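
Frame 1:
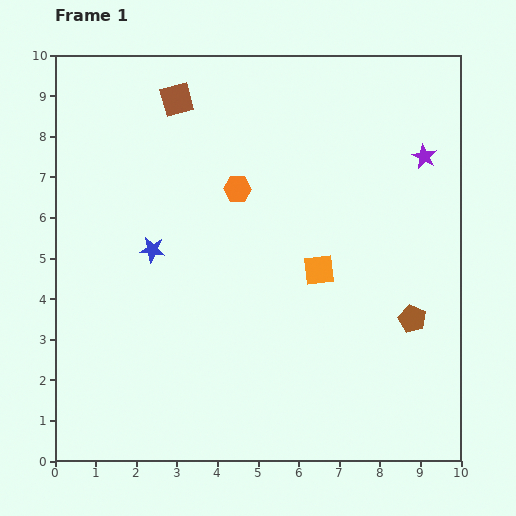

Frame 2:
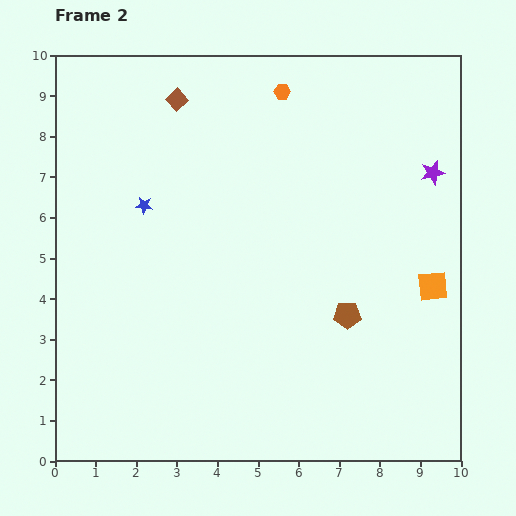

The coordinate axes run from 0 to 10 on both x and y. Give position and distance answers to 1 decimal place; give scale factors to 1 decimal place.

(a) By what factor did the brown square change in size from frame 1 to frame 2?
0.6×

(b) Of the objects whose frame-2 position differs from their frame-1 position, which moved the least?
the purple star

(moved 0.4)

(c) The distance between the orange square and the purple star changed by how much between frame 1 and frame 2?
-1.0

Distance in frame 1: 3.8. Distance in frame 2: 2.8.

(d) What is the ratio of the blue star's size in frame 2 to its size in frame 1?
0.7×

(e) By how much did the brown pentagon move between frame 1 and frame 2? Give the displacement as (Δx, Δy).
(-1.6, 0.1)

The brown pentagon was at (8.8, 3.5) in frame 1 and (7.2, 3.6) in frame 2.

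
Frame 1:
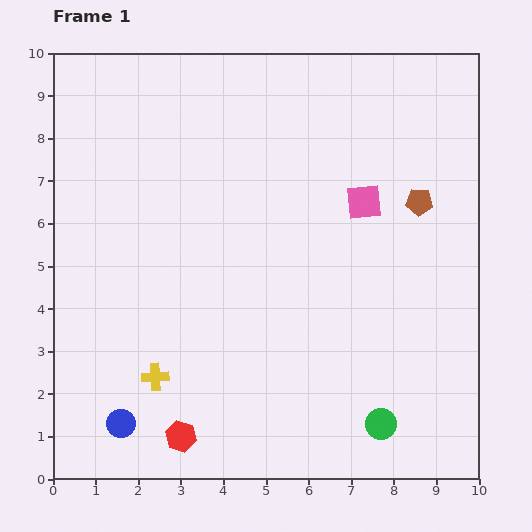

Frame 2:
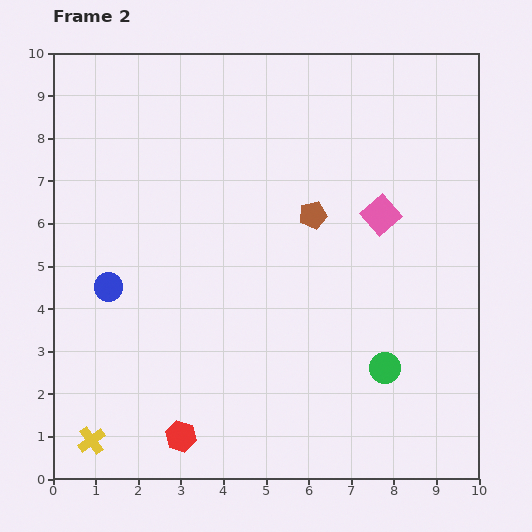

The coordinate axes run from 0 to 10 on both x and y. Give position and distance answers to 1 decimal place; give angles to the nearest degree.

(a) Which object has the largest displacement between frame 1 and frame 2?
the blue circle

(moved 3.2; next 2.5)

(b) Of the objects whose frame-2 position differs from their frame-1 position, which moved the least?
the pink square

(moved 0.5)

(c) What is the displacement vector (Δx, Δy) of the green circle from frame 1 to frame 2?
(0.1, 1.3)

The green circle was at (7.7, 1.3) in frame 1 and (7.8, 2.6) in frame 2.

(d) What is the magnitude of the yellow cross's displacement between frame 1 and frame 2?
2.1

The yellow cross moved from (2.4, 2.4) to (0.9, 0.9), a distance of √(1.5² + 1.5²) ≈ 2.1.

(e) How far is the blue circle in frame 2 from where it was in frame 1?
3.2

The blue circle moved from (1.6, 1.3) to (1.3, 4.5), a distance of √(0.3² + 3.2²) ≈ 3.2.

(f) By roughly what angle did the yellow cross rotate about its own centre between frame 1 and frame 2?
33° counter-clockwise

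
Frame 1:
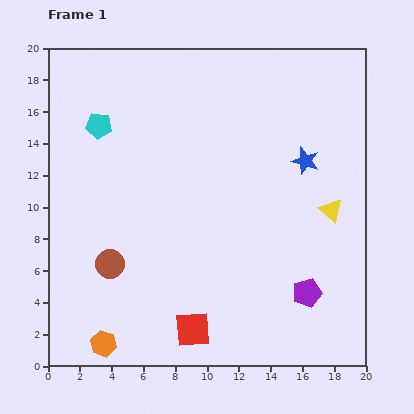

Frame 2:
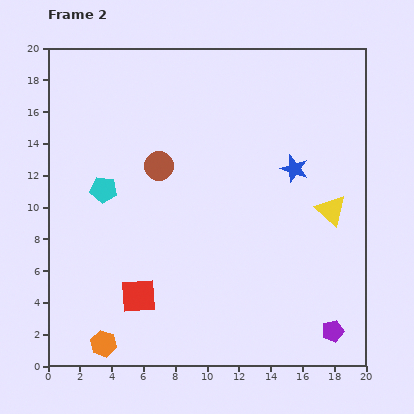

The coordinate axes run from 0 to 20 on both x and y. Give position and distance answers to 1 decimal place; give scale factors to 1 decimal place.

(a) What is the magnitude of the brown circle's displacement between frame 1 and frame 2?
6.9

The brown circle moved from (3.9, 6.4) to (7.0, 12.6), a distance of √(3.1² + 6.2²) ≈ 6.9.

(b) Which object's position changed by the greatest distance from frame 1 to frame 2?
the brown circle

(moved 6.9; next 4.0)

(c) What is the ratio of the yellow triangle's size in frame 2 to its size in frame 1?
1.3×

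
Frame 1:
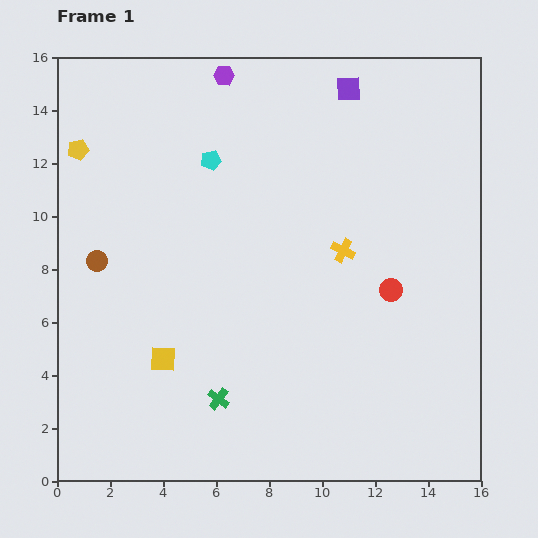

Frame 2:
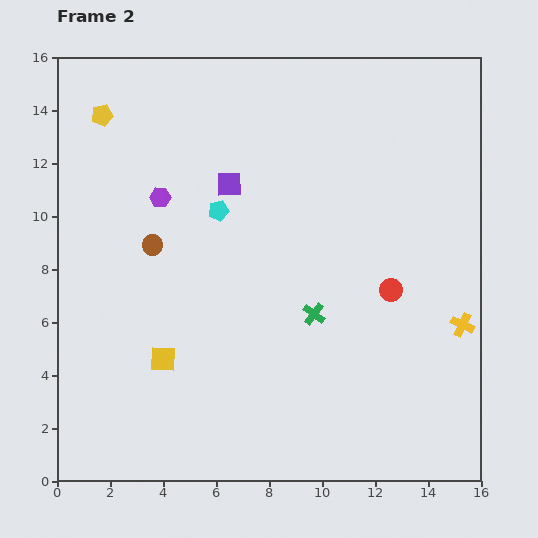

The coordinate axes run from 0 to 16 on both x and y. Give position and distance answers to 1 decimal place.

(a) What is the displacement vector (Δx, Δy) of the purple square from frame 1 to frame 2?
(-4.5, -3.6)

The purple square was at (11.0, 14.8) in frame 1 and (6.5, 11.2) in frame 2.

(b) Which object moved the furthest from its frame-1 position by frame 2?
the purple square

(moved 5.8; next 5.3)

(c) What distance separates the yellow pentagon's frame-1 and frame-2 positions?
1.6

The yellow pentagon moved from (0.8, 12.5) to (1.7, 13.8), a distance of √(0.9² + 1.3²) ≈ 1.6.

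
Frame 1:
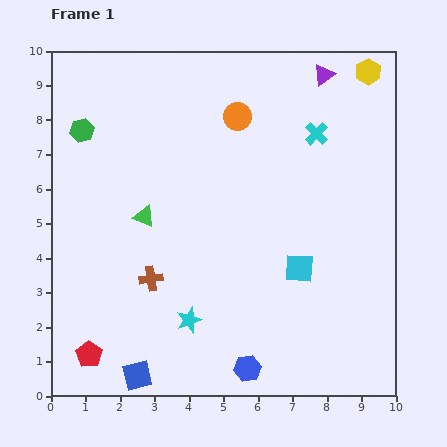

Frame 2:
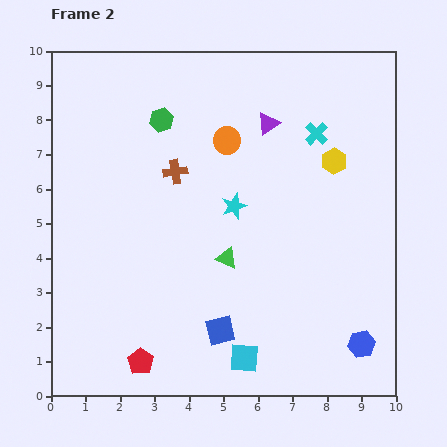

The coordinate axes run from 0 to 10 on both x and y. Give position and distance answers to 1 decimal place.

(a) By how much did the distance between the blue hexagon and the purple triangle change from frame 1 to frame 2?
-1.9

Distance in frame 1: 8.8. Distance in frame 2: 6.9.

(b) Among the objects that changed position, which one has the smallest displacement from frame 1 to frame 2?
the orange circle

(moved 0.8)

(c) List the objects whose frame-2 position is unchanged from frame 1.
the cyan cross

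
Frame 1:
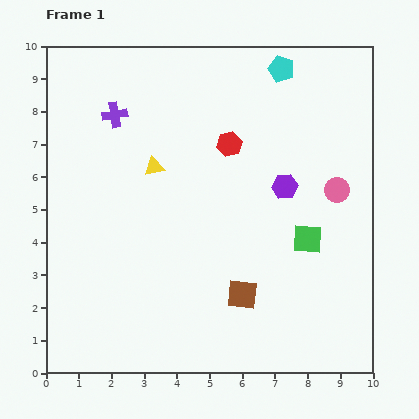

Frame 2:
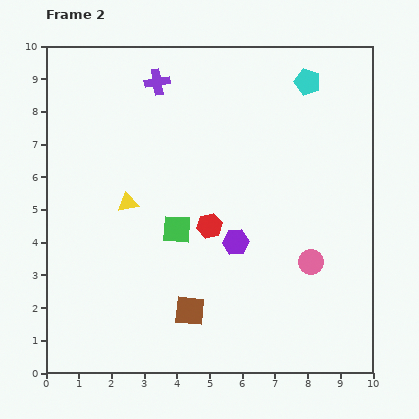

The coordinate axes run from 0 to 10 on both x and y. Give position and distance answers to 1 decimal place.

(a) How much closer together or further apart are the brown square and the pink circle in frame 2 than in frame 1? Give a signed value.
-0.3

Distance in frame 1: 4.3. Distance in frame 2: 4.0.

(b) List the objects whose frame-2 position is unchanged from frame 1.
none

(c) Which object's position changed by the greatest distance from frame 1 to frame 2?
the green square

(moved 4.0; next 2.6)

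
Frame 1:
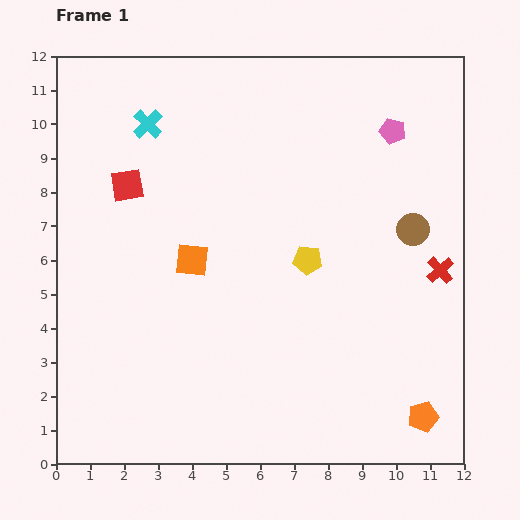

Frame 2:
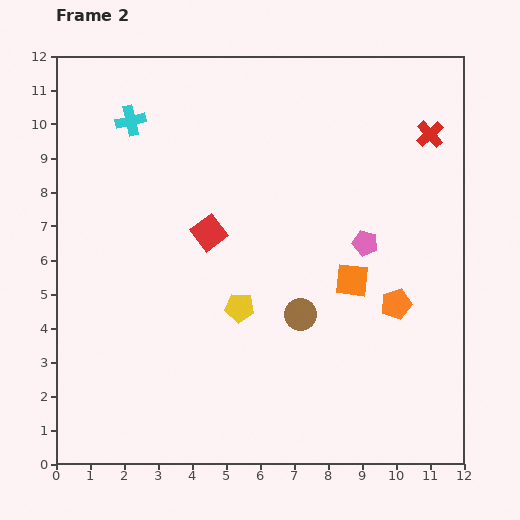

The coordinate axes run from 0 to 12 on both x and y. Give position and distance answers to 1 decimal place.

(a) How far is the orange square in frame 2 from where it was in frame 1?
4.7

The orange square moved from (4.0, 6.0) to (8.7, 5.4), a distance of √(4.7² + 0.6²) ≈ 4.7.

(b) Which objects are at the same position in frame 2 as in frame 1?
none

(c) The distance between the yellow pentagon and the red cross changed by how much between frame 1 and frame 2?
+3.7

Distance in frame 1: 3.9. Distance in frame 2: 7.6.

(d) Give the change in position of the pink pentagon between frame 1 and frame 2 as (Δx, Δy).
(-0.8, -3.3)

The pink pentagon was at (9.9, 9.8) in frame 1 and (9.1, 6.5) in frame 2.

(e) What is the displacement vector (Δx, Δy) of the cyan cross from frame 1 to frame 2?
(-0.5, 0.1)

The cyan cross was at (2.7, 10.0) in frame 1 and (2.2, 10.1) in frame 2.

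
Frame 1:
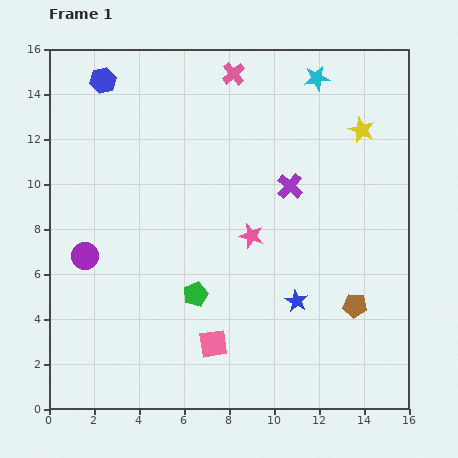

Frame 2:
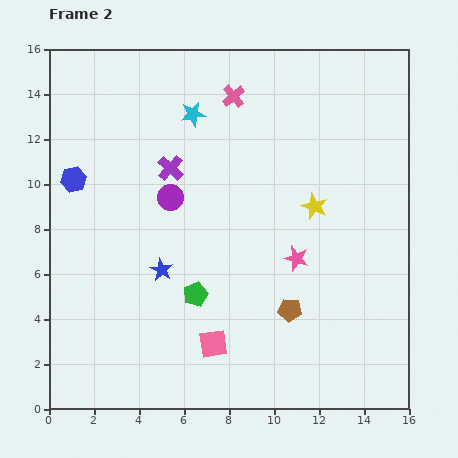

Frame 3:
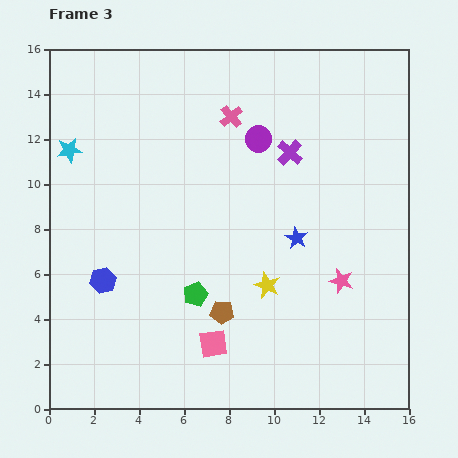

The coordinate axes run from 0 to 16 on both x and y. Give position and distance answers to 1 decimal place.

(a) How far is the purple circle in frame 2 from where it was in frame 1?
4.6

The purple circle moved from (1.6, 6.8) to (5.4, 9.4), a distance of √(3.8² + 2.6²) ≈ 4.6.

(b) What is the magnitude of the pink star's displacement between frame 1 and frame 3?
4.5

The pink star moved from (9.0, 7.7) to (13.0, 5.7), a distance of √(4.0² + 2.0²) ≈ 4.5.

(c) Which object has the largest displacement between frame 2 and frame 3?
the blue star

(moved 6.2; next 5.7)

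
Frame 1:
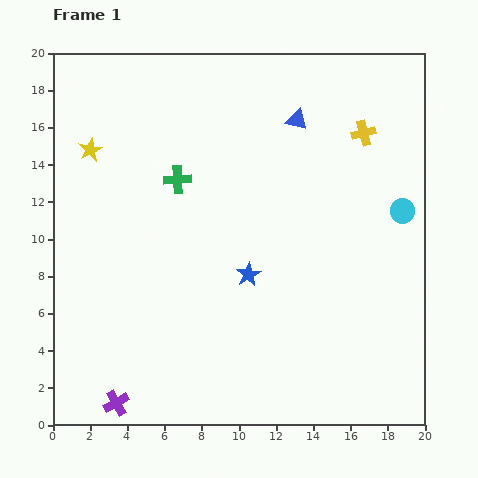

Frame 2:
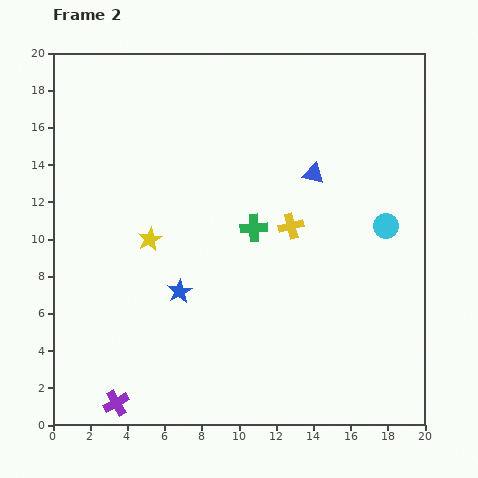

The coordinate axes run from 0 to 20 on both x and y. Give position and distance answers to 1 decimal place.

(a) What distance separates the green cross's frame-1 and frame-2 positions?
4.9

The green cross moved from (6.7, 13.2) to (10.8, 10.6), a distance of √(4.1² + 2.6²) ≈ 4.9.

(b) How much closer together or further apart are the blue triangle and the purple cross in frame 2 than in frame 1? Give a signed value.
-1.8

Distance in frame 1: 18.0. Distance in frame 2: 16.2.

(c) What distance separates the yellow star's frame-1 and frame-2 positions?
5.8

The yellow star moved from (2.0, 14.8) to (5.2, 10.0), a distance of √(3.2² + 4.8²) ≈ 5.8.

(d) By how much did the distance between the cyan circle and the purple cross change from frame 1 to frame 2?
-1.2

Distance in frame 1: 18.5. Distance in frame 2: 17.3.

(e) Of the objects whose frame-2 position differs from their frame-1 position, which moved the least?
the cyan circle

(moved 1.2)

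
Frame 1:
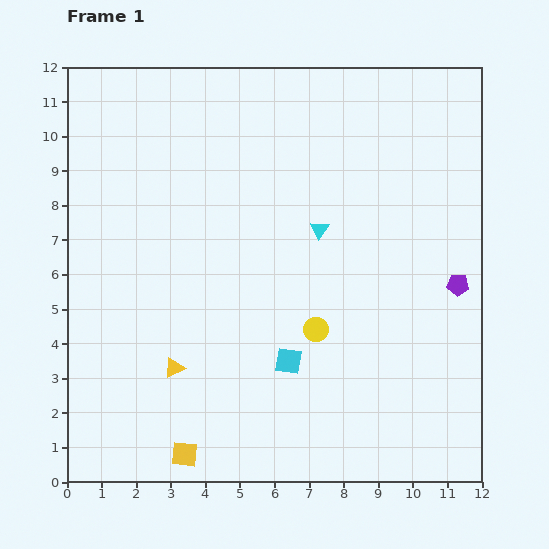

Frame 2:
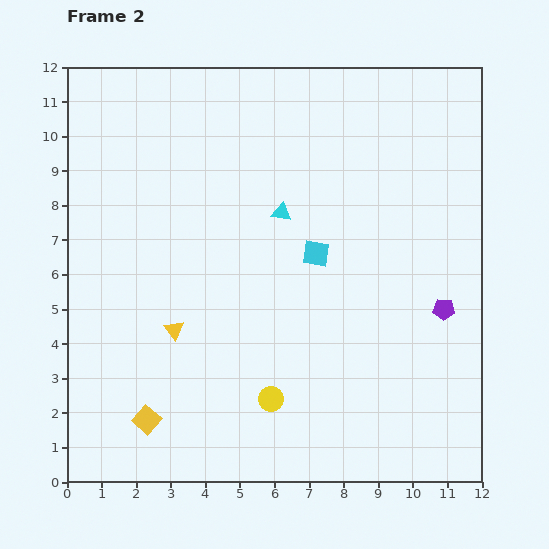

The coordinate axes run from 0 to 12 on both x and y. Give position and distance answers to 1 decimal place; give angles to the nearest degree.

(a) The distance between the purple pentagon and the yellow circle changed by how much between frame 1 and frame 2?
+1.3

Distance in frame 1: 4.3. Distance in frame 2: 5.6.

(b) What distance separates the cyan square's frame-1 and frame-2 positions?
3.2

The cyan square moved from (6.4, 3.5) to (7.2, 6.6), a distance of √(0.8² + 3.1²) ≈ 3.2.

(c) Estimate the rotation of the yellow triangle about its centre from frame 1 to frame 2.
39° counter-clockwise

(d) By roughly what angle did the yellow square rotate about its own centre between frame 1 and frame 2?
35° clockwise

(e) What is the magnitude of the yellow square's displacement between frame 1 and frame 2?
1.5

The yellow square moved from (3.4, 0.8) to (2.3, 1.8), a distance of √(1.1² + 1.0²) ≈ 1.5.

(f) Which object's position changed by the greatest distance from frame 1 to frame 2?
the cyan square

(moved 3.2; next 2.4)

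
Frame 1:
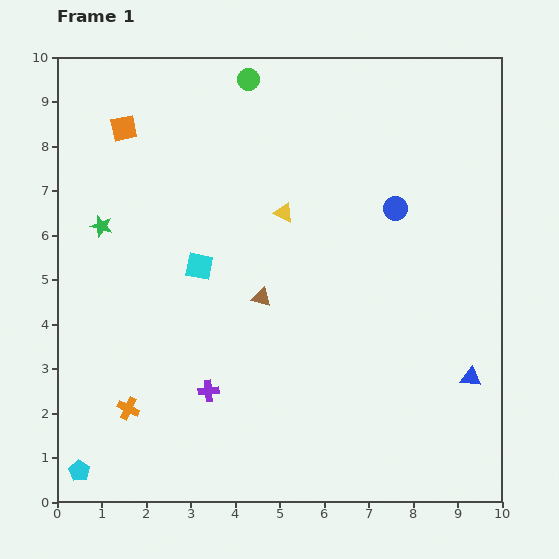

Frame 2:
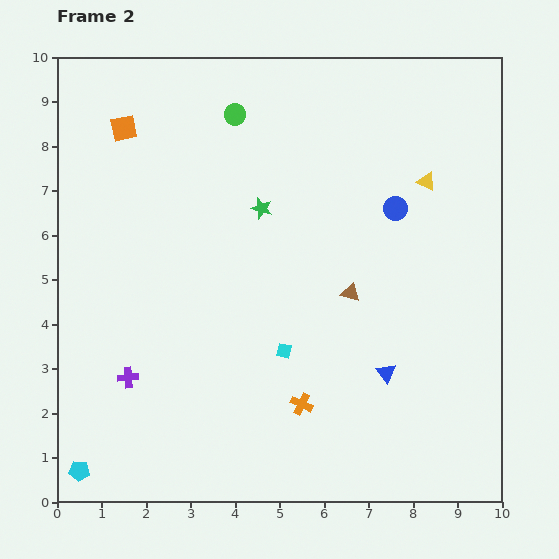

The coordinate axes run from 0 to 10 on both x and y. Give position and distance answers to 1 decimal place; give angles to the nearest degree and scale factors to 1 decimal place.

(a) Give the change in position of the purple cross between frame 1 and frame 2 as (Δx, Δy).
(-1.8, 0.3)

The purple cross was at (3.4, 2.5) in frame 1 and (1.6, 2.8) in frame 2.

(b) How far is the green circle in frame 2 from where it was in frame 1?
0.9

The green circle moved from (4.3, 9.5) to (4.0, 8.7), a distance of √(0.3² + 0.8²) ≈ 0.9.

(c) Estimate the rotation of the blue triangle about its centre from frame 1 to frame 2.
47° clockwise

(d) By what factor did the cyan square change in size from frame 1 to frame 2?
0.6×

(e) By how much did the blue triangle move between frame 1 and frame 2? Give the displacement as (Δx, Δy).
(-1.9, 0.1)

The blue triangle was at (9.3, 2.8) in frame 1 and (7.4, 2.9) in frame 2.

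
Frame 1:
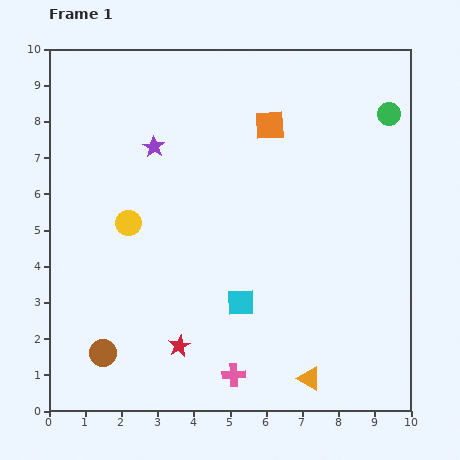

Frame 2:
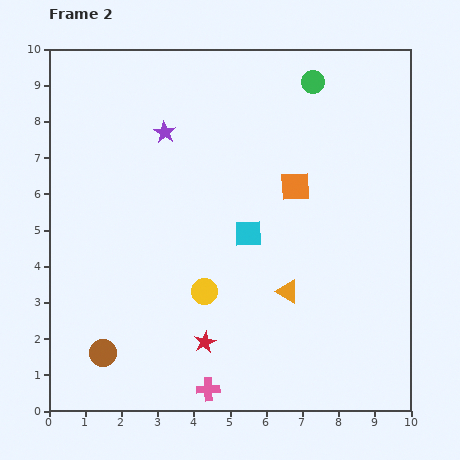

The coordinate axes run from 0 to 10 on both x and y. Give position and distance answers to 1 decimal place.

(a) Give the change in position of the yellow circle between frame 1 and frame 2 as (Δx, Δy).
(2.1, -1.9)

The yellow circle was at (2.2, 5.2) in frame 1 and (4.3, 3.3) in frame 2.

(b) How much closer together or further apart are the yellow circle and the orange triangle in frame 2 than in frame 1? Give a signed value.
-4.3

Distance in frame 1: 6.6. Distance in frame 2: 2.3.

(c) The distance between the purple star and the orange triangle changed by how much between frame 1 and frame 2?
-2.1

Distance in frame 1: 7.7. Distance in frame 2: 5.6.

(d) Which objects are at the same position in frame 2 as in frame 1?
the brown circle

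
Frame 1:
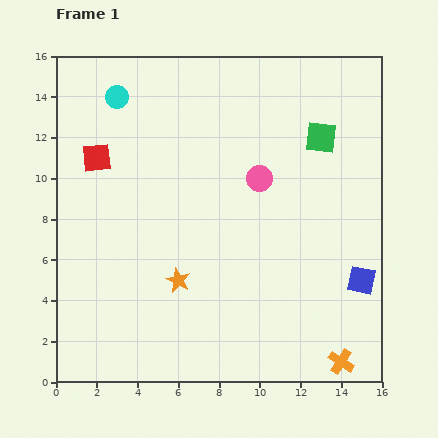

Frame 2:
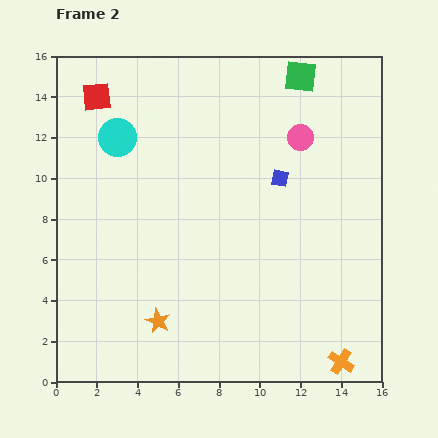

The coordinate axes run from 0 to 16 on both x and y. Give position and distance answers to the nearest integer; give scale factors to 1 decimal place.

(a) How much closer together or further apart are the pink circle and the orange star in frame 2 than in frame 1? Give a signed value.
+5

Distance in frame 1: 6. Distance in frame 2: 11.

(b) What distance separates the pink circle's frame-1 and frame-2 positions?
3

The pink circle moved from (10, 10) to (12, 12), a distance of √(2² + 2²) ≈ 3.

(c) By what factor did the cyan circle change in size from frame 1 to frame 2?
1.6×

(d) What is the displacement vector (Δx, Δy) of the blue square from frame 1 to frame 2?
(-4, 5)

The blue square was at (15, 5) in frame 1 and (11, 10) in frame 2.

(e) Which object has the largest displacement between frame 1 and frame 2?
the blue square

(moved 6; next 3)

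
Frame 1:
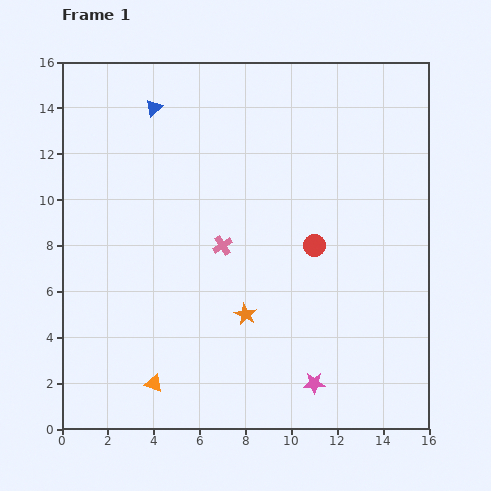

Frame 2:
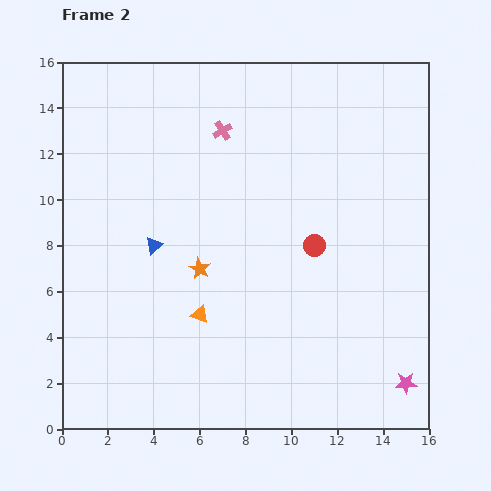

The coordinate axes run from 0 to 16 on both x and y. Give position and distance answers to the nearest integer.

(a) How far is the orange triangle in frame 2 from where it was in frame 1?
4

The orange triangle moved from (4, 2) to (6, 5), a distance of √(2² + 3²) ≈ 4.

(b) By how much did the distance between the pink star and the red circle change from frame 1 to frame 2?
+1

Distance in frame 1: 6. Distance in frame 2: 7.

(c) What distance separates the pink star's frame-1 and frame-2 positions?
4

The pink star moved from (11, 2) to (15, 2), a distance of √(4² + 0²) ≈ 4.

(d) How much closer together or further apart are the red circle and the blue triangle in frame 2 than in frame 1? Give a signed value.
-2

Distance in frame 1: 9. Distance in frame 2: 7.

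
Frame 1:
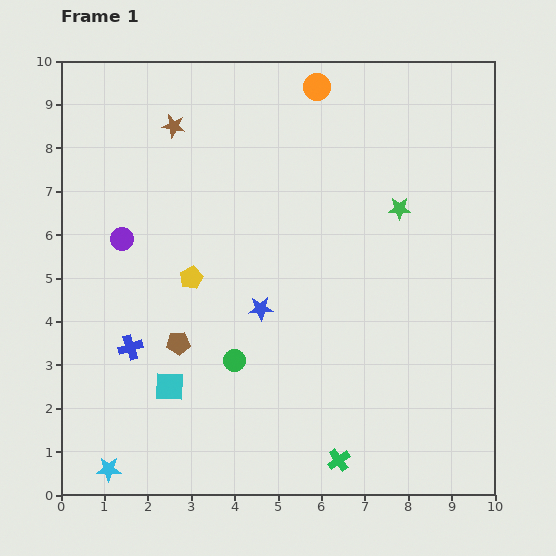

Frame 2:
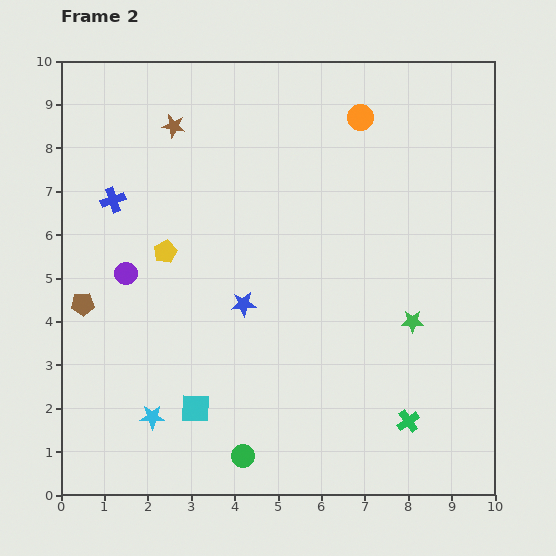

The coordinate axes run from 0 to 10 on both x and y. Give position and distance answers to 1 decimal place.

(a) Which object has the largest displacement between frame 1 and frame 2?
the blue cross

(moved 3.4; next 2.6)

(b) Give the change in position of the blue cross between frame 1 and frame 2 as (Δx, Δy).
(-0.4, 3.4)

The blue cross was at (1.6, 3.4) in frame 1 and (1.2, 6.8) in frame 2.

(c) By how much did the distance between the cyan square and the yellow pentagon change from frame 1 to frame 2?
+1.2

Distance in frame 1: 2.5. Distance in frame 2: 3.7.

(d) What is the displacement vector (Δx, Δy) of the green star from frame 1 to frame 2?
(0.3, -2.6)

The green star was at (7.8, 6.6) in frame 1 and (8.1, 4.0) in frame 2.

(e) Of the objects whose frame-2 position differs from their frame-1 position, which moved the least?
the blue star

(moved 0.4)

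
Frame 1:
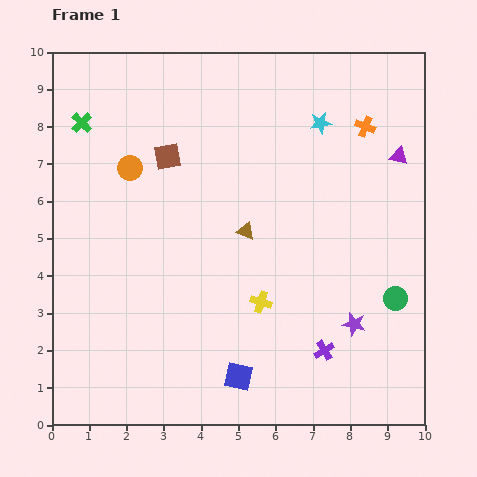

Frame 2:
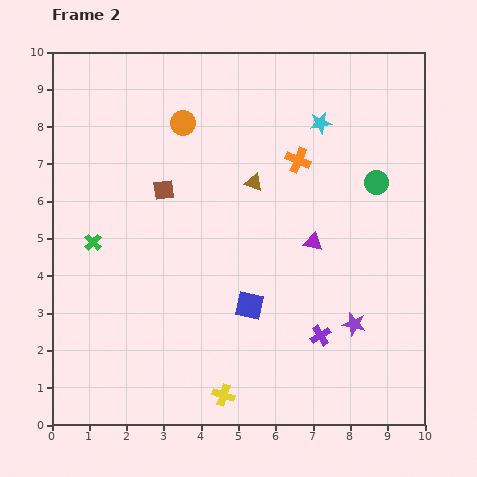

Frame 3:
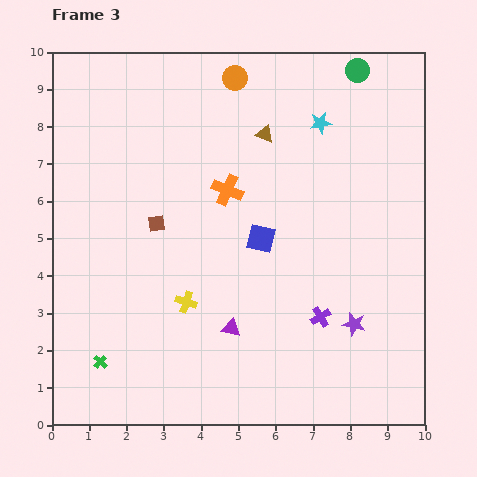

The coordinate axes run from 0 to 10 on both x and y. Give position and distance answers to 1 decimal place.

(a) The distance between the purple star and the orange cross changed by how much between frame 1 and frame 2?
-0.7

Distance in frame 1: 5.3. Distance in frame 2: 4.6.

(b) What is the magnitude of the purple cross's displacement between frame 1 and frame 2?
0.4

The purple cross moved from (7.3, 2.0) to (7.2, 2.4), a distance of √(0.1² + 0.4²) ≈ 0.4.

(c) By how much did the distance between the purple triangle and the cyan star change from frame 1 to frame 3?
+3.7

Distance in frame 1: 2.3. Distance in frame 3: 6.0.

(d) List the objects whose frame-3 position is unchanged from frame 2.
the cyan star, the purple star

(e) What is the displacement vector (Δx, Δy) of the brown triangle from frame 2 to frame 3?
(0.3, 1.3)

The brown triangle was at (5.4, 6.5) in frame 2 and (5.7, 7.8) in frame 3.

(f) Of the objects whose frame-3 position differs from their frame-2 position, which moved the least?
the purple cross

(moved 0.5)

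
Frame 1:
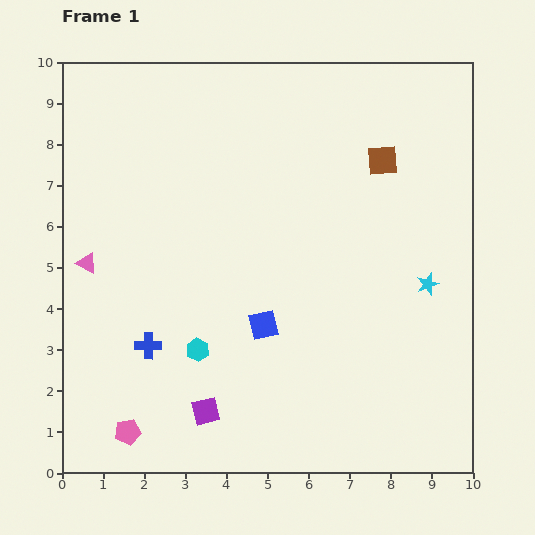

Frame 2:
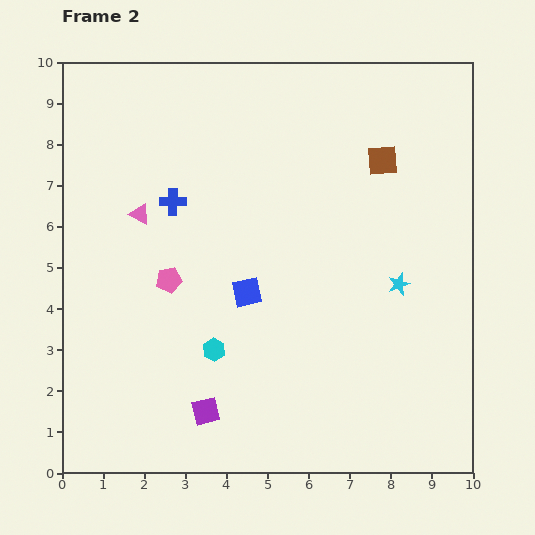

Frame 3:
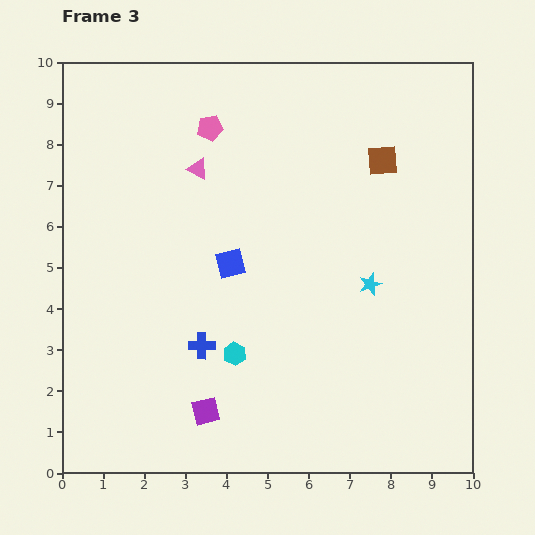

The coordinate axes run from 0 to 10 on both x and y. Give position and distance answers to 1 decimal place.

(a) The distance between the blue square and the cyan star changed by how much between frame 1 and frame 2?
-0.4

Distance in frame 1: 4.1. Distance in frame 2: 3.7.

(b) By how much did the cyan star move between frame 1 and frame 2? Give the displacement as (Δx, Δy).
(-0.7, 0.0)

The cyan star was at (8.9, 4.6) in frame 1 and (8.2, 4.6) in frame 2.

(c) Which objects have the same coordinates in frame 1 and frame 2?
the purple square, the brown square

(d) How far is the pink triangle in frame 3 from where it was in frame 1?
3.5

The pink triangle moved from (0.6, 5.1) to (3.3, 7.4), a distance of √(2.7² + 2.3²) ≈ 3.5.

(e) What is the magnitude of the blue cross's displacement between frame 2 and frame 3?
3.6

The blue cross moved from (2.7, 6.6) to (3.4, 3.1), a distance of √(0.7² + 3.5²) ≈ 3.6.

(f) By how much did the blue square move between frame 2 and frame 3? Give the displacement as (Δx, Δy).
(-0.4, 0.7)

The blue square was at (4.5, 4.4) in frame 2 and (4.1, 5.1) in frame 3.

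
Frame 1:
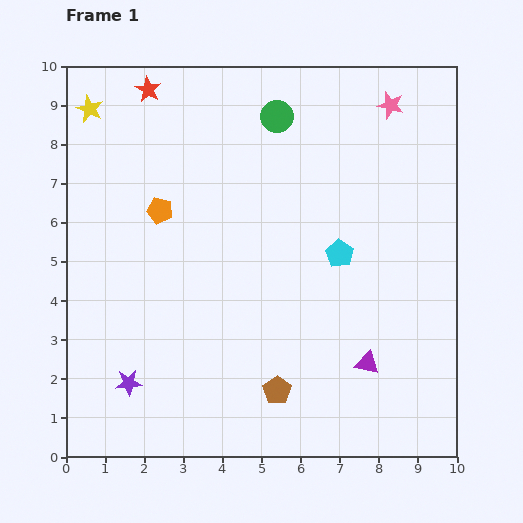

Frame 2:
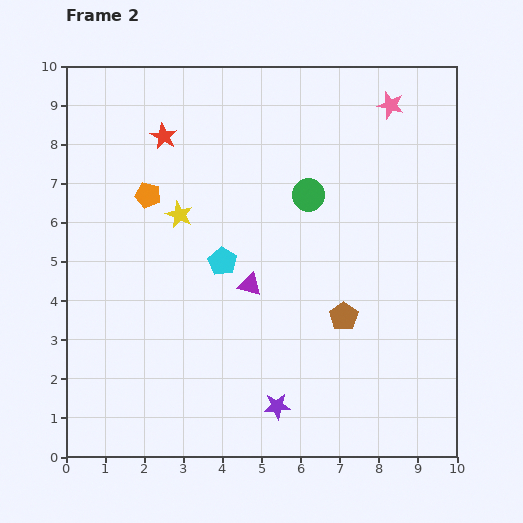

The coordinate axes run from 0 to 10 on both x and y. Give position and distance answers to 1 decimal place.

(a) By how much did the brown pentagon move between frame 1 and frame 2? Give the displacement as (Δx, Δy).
(1.7, 1.9)

The brown pentagon was at (5.4, 1.7) in frame 1 and (7.1, 3.6) in frame 2.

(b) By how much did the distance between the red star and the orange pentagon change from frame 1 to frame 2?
-1.5

Distance in frame 1: 3.1. Distance in frame 2: 1.6.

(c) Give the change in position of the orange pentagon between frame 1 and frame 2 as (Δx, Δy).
(-0.3, 0.4)

The orange pentagon was at (2.4, 6.3) in frame 1 and (2.1, 6.7) in frame 2.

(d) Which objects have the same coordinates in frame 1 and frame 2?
the pink star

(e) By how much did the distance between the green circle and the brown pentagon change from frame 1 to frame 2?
-3.8

Distance in frame 1: 7.0. Distance in frame 2: 3.2.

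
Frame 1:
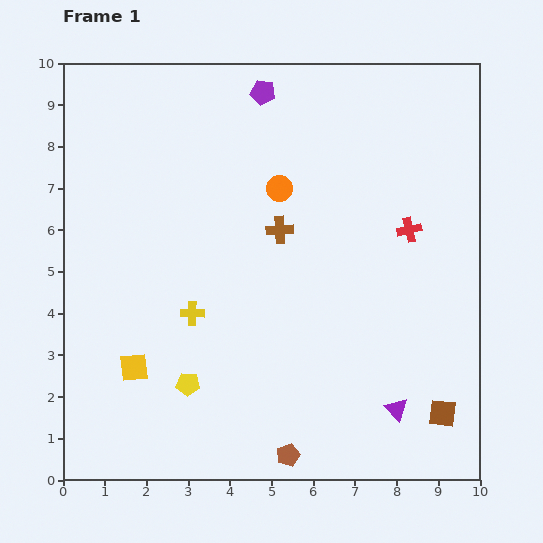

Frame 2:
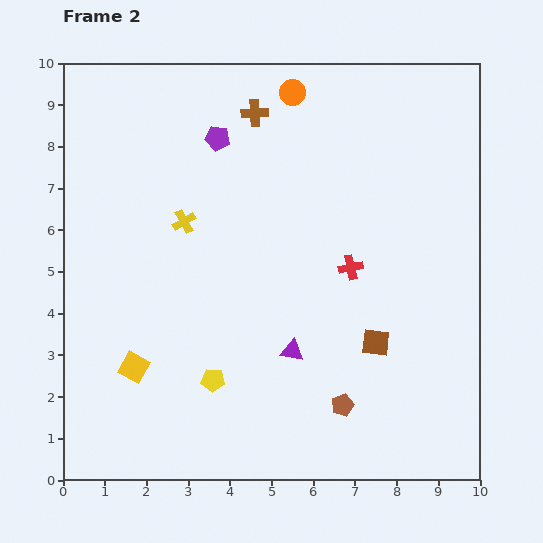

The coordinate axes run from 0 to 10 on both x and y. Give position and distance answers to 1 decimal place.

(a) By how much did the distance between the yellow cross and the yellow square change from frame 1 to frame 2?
+1.8

Distance in frame 1: 1.9. Distance in frame 2: 3.7.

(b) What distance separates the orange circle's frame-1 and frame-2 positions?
2.3

The orange circle moved from (5.2, 7.0) to (5.5, 9.3), a distance of √(0.3² + 2.3²) ≈ 2.3.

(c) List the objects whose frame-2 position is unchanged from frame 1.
the yellow square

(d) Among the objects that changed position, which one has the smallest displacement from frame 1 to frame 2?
the yellow pentagon

(moved 0.6)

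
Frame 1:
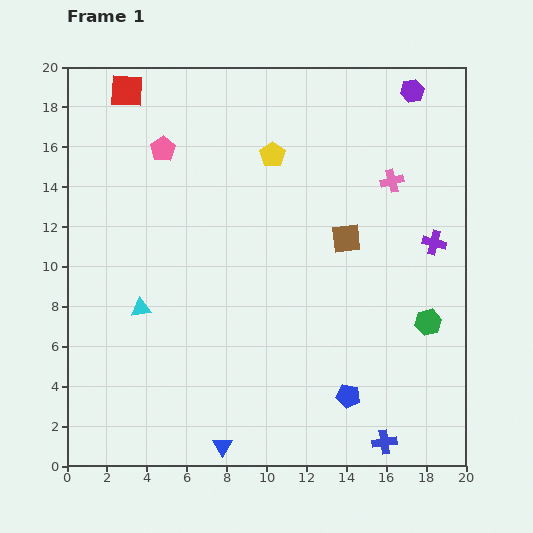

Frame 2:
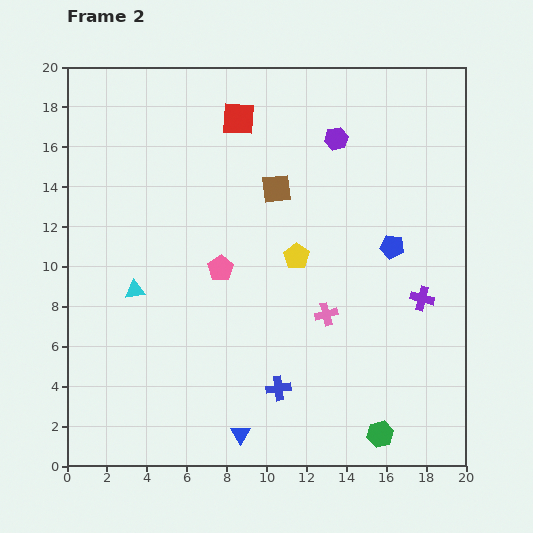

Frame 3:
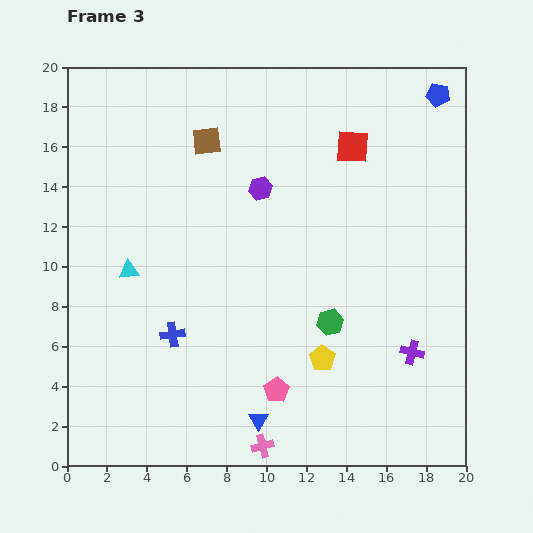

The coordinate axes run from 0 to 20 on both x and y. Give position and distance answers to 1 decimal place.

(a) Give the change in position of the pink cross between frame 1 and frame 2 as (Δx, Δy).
(-3.3, -6.7)

The pink cross was at (16.3, 14.3) in frame 1 and (13.0, 7.6) in frame 2.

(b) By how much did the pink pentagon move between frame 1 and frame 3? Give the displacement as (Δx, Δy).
(5.7, -12.1)

The pink pentagon was at (4.8, 15.9) in frame 1 and (10.5, 3.8) in frame 3.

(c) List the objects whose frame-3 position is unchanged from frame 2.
none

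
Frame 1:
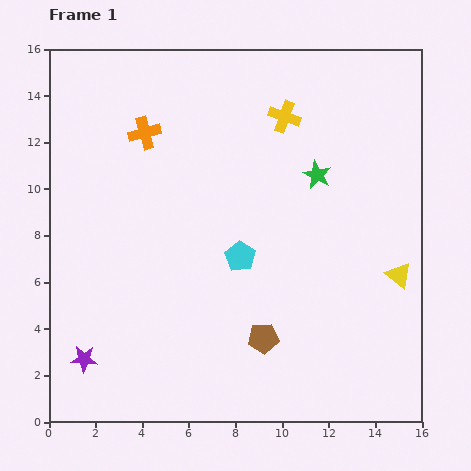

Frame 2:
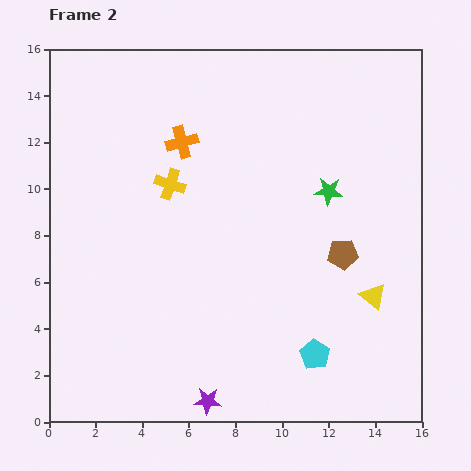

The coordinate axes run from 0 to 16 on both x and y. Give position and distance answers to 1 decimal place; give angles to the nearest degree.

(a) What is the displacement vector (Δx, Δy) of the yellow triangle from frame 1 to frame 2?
(-1.1, -0.9)

The yellow triangle was at (15.0, 6.3) in frame 1 and (13.9, 5.4) in frame 2.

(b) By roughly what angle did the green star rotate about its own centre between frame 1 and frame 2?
22° counter-clockwise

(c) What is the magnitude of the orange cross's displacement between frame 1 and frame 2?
1.6

The orange cross moved from (4.1, 12.4) to (5.7, 12.0), a distance of √(1.6² + 0.4²) ≈ 1.6.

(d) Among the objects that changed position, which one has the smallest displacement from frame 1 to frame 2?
the green star

(moved 0.9)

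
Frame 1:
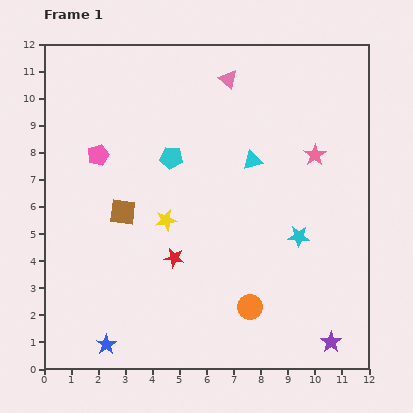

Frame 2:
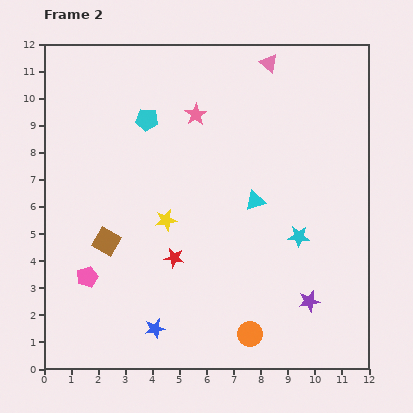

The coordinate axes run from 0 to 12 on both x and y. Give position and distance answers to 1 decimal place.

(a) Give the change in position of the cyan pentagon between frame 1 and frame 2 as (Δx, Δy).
(-0.9, 1.4)

The cyan pentagon was at (4.7, 7.8) in frame 1 and (3.8, 9.2) in frame 2.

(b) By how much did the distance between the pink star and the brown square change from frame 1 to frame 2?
-1.7

Distance in frame 1: 7.4. Distance in frame 2: 5.7.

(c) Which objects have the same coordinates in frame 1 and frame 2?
the red star, the yellow star, the cyan star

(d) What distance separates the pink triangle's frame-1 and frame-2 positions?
1.6

The pink triangle moved from (6.8, 10.7) to (8.3, 11.3), a distance of √(1.5² + 0.6²) ≈ 1.6.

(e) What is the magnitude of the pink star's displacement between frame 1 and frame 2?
4.6

The pink star moved from (10.0, 7.9) to (5.6, 9.4), a distance of √(4.4² + 1.5²) ≈ 4.6.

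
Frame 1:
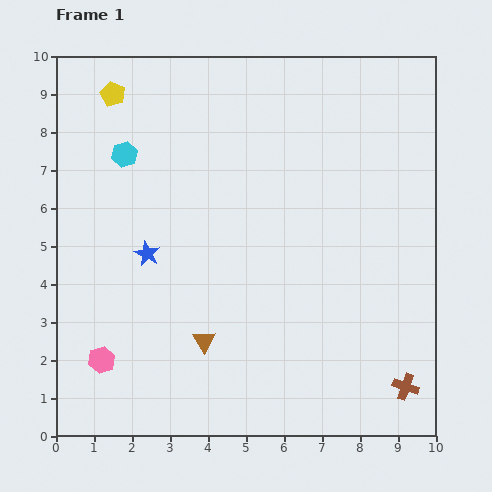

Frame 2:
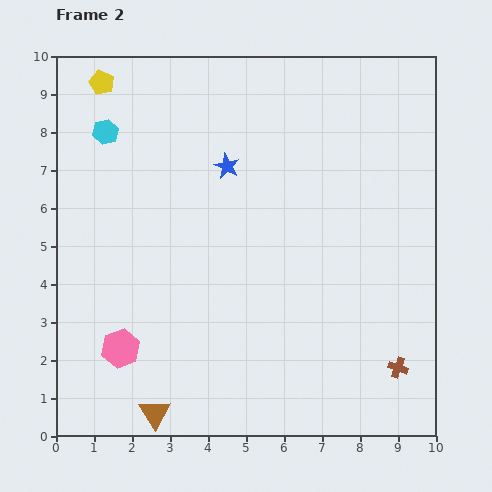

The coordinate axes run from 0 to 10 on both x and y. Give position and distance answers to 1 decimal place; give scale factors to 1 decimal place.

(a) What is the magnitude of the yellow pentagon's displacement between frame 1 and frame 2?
0.4

The yellow pentagon moved from (1.5, 9.0) to (1.2, 9.3), a distance of √(0.3² + 0.3²) ≈ 0.4.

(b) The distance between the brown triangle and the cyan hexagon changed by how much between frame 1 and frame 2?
+2.2

Distance in frame 1: 5.3. Distance in frame 2: 7.5.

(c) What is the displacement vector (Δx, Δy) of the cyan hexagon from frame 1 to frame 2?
(-0.5, 0.6)

The cyan hexagon was at (1.8, 7.4) in frame 1 and (1.3, 8.0) in frame 2.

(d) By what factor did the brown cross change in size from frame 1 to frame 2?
0.8×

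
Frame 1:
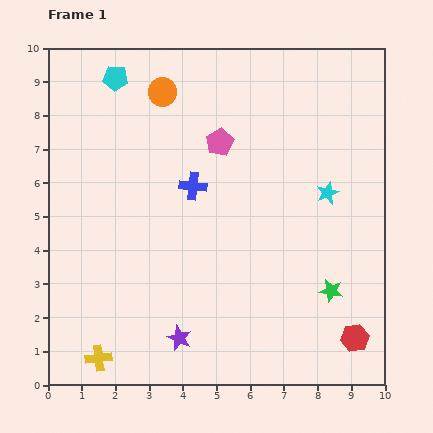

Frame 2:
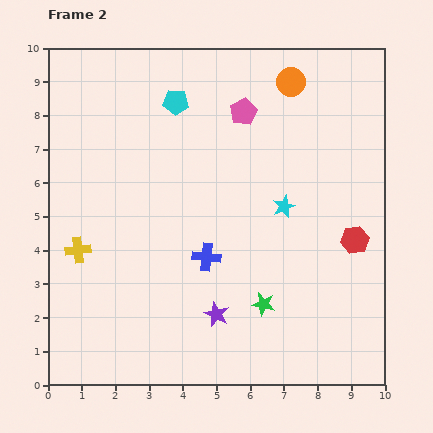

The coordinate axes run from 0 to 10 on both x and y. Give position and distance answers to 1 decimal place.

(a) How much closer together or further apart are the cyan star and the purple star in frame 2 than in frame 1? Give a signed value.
-2.4

Distance in frame 1: 6.2. Distance in frame 2: 3.8.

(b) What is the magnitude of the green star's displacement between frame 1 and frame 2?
2.0

The green star moved from (8.4, 2.8) to (6.4, 2.4), a distance of √(2.0² + 0.4²) ≈ 2.0.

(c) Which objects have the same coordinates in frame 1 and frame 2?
none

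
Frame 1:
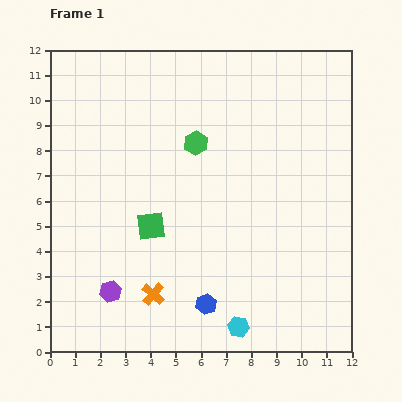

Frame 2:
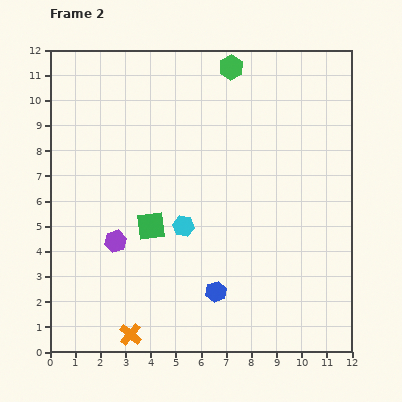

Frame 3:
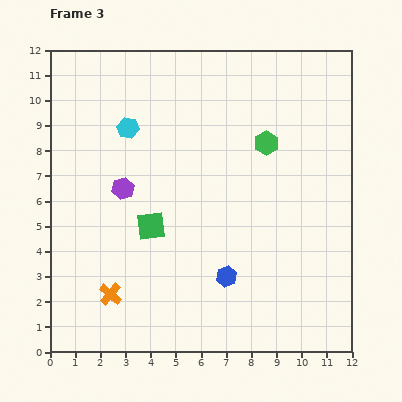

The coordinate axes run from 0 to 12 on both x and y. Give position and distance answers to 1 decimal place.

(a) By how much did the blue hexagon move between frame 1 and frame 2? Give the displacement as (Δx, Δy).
(0.4, 0.5)

The blue hexagon was at (6.2, 1.9) in frame 1 and (6.6, 2.4) in frame 2.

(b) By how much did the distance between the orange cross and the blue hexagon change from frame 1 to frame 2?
+1.7

Distance in frame 1: 2.1. Distance in frame 2: 3.8.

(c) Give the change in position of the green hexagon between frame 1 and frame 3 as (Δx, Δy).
(2.8, 0.0)

The green hexagon was at (5.8, 8.3) in frame 1 and (8.6, 8.3) in frame 3.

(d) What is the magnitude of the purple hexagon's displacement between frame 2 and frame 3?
2.1

The purple hexagon moved from (2.6, 4.4) to (2.9, 6.5), a distance of √(0.3² + 2.1²) ≈ 2.1.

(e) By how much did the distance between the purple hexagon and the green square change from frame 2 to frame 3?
+0.4

Distance in frame 2: 1.5. Distance in frame 3: 1.9.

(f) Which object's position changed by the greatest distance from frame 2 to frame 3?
the cyan hexagon

(moved 4.5; next 3.3)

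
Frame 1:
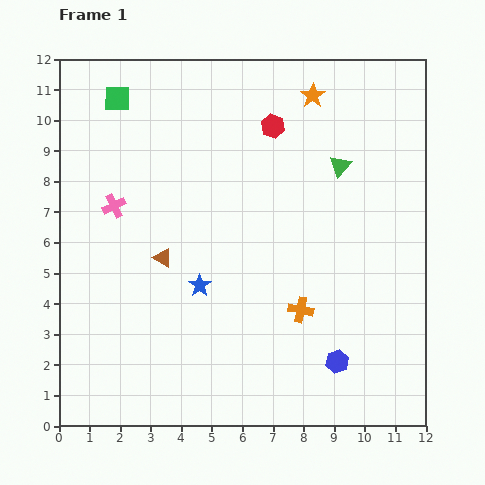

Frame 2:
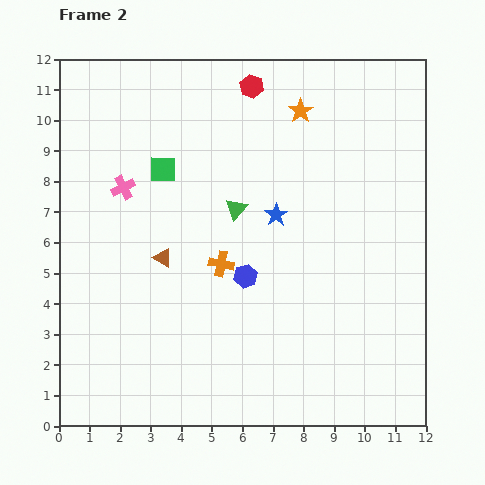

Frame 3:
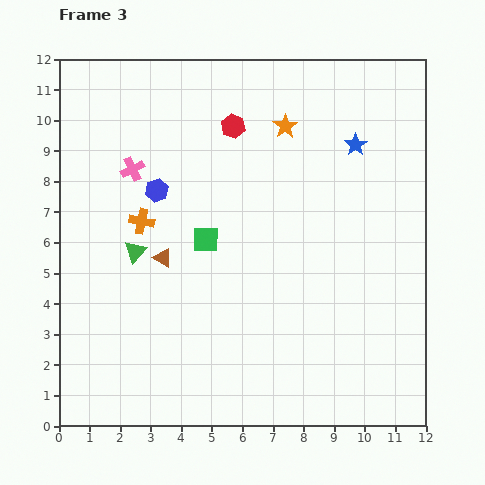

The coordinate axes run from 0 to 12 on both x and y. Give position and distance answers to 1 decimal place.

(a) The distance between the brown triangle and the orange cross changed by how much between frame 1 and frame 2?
-2.9

Distance in frame 1: 4.8. Distance in frame 2: 1.9.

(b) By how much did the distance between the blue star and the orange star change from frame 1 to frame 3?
-4.8

Distance in frame 1: 7.2. Distance in frame 3: 2.4.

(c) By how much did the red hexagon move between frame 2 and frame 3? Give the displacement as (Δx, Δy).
(-0.6, -1.3)

The red hexagon was at (6.3, 11.1) in frame 2 and (5.7, 9.8) in frame 3.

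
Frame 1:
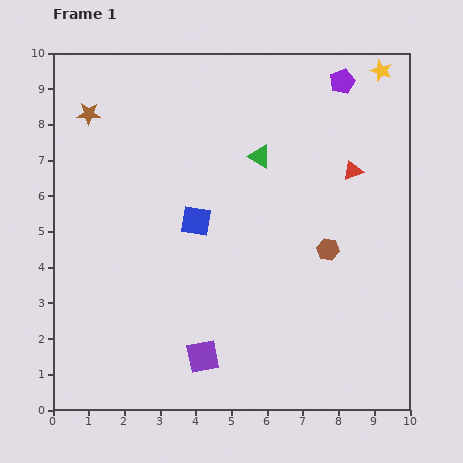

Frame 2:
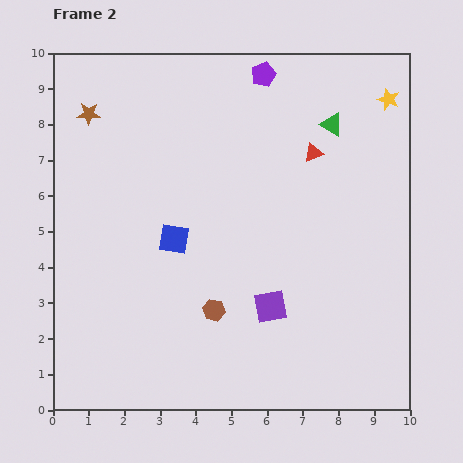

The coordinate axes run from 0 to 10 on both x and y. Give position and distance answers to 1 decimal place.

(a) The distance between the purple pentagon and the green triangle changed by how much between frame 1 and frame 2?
-0.7

Distance in frame 1: 3.1. Distance in frame 2: 2.4.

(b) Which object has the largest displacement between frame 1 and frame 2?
the brown hexagon

(moved 3.6; next 2.4)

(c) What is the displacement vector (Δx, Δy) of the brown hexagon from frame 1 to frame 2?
(-3.2, -1.7)

The brown hexagon was at (7.7, 4.5) in frame 1 and (4.5, 2.8) in frame 2.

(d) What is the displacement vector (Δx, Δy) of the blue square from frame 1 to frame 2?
(-0.6, -0.5)

The blue square was at (4.0, 5.3) in frame 1 and (3.4, 4.8) in frame 2.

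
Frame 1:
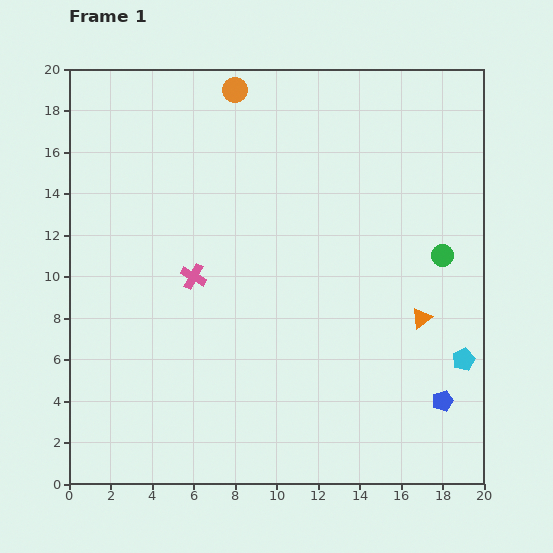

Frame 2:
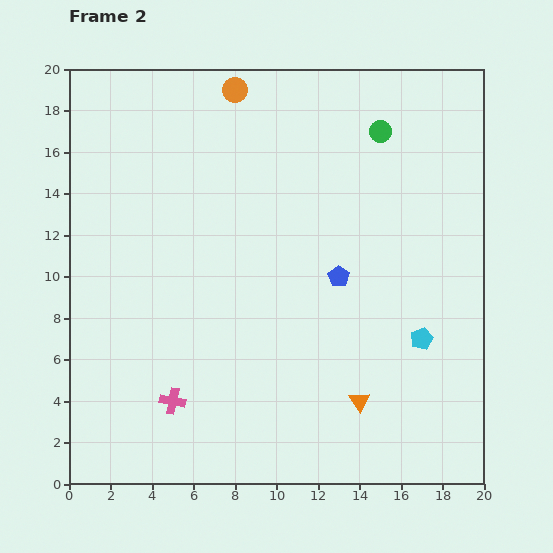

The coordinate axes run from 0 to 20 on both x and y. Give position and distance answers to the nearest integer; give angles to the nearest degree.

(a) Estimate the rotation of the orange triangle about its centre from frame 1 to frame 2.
28° counter-clockwise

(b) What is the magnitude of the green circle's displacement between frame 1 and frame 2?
7

The green circle moved from (18, 11) to (15, 17), a distance of √(3² + 6²) ≈ 7.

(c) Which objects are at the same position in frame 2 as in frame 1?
the orange circle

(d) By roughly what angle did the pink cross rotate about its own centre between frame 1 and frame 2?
17° counter-clockwise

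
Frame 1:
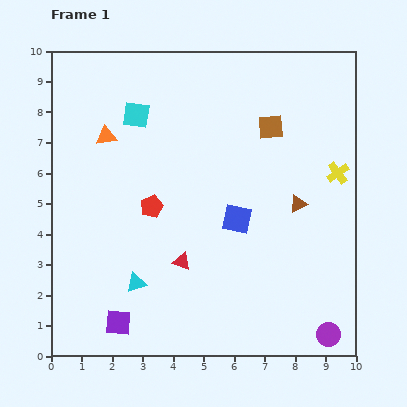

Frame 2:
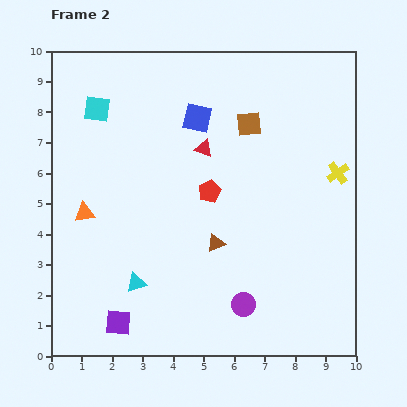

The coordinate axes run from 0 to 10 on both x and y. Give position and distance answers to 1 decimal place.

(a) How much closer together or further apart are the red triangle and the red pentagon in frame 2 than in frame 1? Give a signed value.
-0.7

Distance in frame 1: 2.1. Distance in frame 2: 1.4.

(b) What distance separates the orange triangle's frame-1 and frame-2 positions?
2.6

The orange triangle moved from (1.8, 7.2) to (1.1, 4.7), a distance of √(0.7² + 2.5²) ≈ 2.6.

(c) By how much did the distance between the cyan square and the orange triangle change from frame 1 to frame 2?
+2.2

Distance in frame 1: 1.2. Distance in frame 2: 3.4.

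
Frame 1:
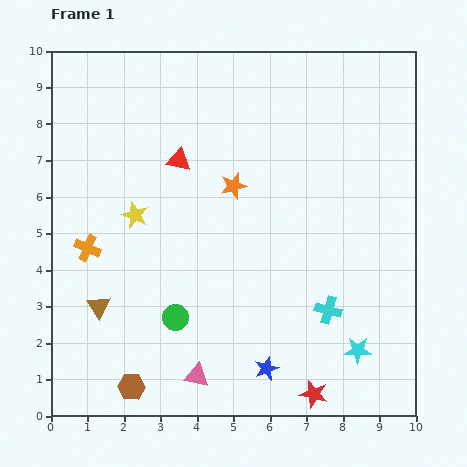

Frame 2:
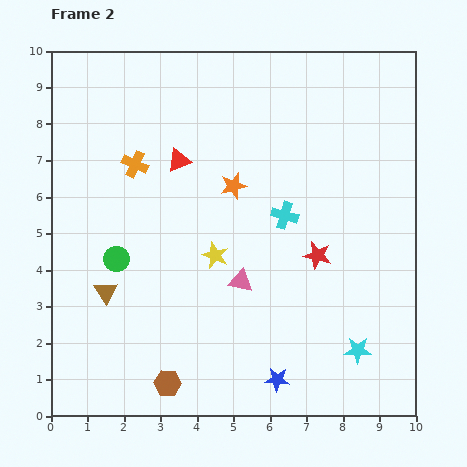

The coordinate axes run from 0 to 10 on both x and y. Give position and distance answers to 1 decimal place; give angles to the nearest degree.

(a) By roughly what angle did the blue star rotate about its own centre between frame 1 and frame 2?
27° clockwise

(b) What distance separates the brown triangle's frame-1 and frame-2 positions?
0.4

The brown triangle moved from (1.3, 3.0) to (1.5, 3.4), a distance of √(0.2² + 0.4²) ≈ 0.4.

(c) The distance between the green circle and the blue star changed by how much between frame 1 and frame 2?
+2.6

Distance in frame 1: 2.9. Distance in frame 2: 5.5.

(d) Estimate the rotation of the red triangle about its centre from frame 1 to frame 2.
35° counter-clockwise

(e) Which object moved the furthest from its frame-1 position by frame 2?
the red star

(moved 3.8; next 2.9)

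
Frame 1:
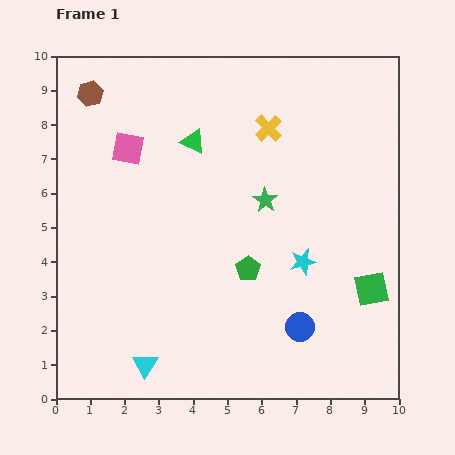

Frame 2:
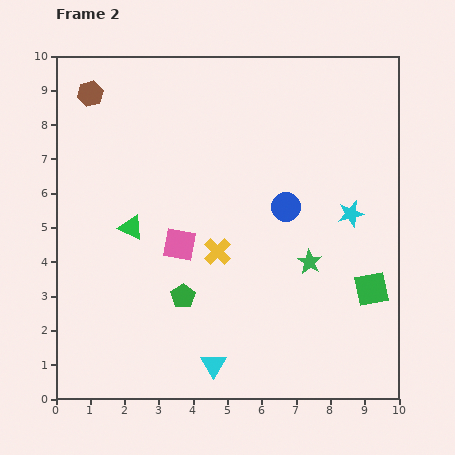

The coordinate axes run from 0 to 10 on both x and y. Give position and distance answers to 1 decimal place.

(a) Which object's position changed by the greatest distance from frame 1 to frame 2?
the yellow cross

(moved 3.9; next 3.5)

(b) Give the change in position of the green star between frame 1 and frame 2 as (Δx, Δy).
(1.3, -1.8)

The green star was at (6.1, 5.8) in frame 1 and (7.4, 4.0) in frame 2.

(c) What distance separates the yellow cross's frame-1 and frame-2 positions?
3.9

The yellow cross moved from (6.2, 7.9) to (4.7, 4.3), a distance of √(1.5² + 3.6²) ≈ 3.9.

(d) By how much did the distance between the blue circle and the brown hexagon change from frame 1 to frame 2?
-2.5

Distance in frame 1: 9.1. Distance in frame 2: 6.6.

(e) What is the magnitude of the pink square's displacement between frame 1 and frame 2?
3.2

The pink square moved from (2.1, 7.3) to (3.6, 4.5), a distance of √(1.5² + 2.8²) ≈ 3.2.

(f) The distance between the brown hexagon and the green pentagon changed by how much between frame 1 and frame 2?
-0.4

Distance in frame 1: 6.9. Distance in frame 2: 6.5.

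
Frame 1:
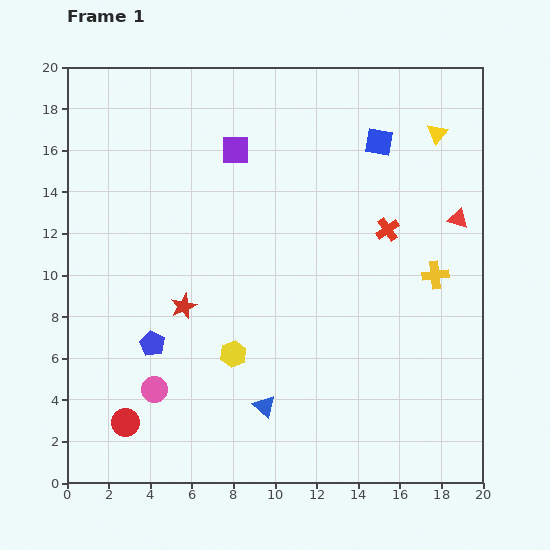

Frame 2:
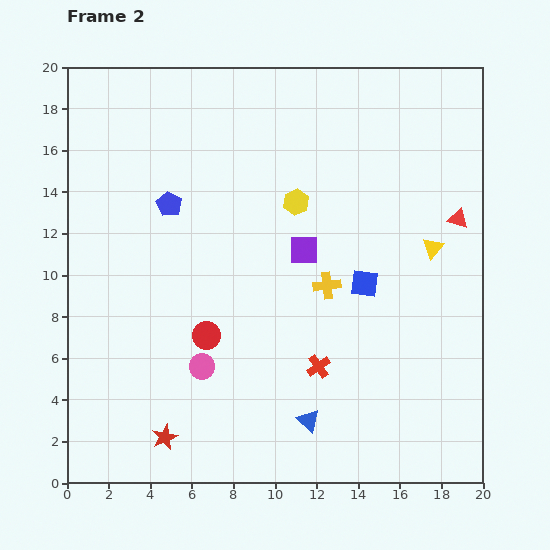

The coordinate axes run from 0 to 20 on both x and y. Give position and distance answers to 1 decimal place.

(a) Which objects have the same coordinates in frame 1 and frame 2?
the red triangle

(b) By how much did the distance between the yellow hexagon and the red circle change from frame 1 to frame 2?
+1.5

Distance in frame 1: 6.2. Distance in frame 2: 7.7.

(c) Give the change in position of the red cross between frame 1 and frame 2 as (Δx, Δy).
(-3.3, -6.6)

The red cross was at (15.4, 12.2) in frame 1 and (12.1, 5.6) in frame 2.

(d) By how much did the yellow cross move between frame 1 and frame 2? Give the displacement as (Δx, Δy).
(-5.2, -0.5)

The yellow cross was at (17.7, 10.0) in frame 1 and (12.5, 9.5) in frame 2.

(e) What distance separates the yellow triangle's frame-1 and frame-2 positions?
5.5

The yellow triangle moved from (17.8, 16.8) to (17.6, 11.3), a distance of √(0.2² + 5.5²) ≈ 5.5.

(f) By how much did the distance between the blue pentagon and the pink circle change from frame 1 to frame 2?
+5.8

Distance in frame 1: 2.2. Distance in frame 2: 8.0.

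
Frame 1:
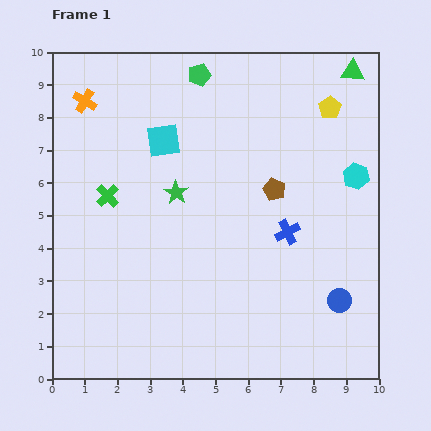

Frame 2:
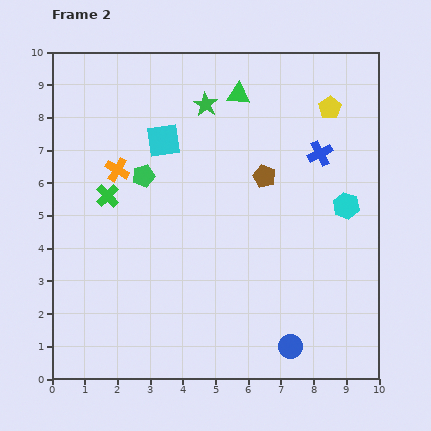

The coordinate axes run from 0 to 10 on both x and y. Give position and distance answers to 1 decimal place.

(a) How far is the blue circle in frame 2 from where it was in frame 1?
2.1

The blue circle moved from (8.8, 2.4) to (7.3, 1.0), a distance of √(1.5² + 1.4²) ≈ 2.1.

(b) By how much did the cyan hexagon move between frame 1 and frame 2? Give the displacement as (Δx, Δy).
(-0.3, -0.9)

The cyan hexagon was at (9.3, 6.2) in frame 1 and (9.0, 5.3) in frame 2.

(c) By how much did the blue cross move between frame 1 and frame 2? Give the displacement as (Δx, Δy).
(1.0, 2.4)

The blue cross was at (7.2, 4.5) in frame 1 and (8.2, 6.9) in frame 2.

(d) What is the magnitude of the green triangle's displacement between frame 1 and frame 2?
3.6

The green triangle moved from (9.2, 9.4) to (5.7, 8.7), a distance of √(3.5² + 0.7²) ≈ 3.6.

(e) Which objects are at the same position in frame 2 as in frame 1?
the yellow pentagon, the green cross, the cyan square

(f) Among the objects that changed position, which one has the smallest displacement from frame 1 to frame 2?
the brown pentagon

(moved 0.5)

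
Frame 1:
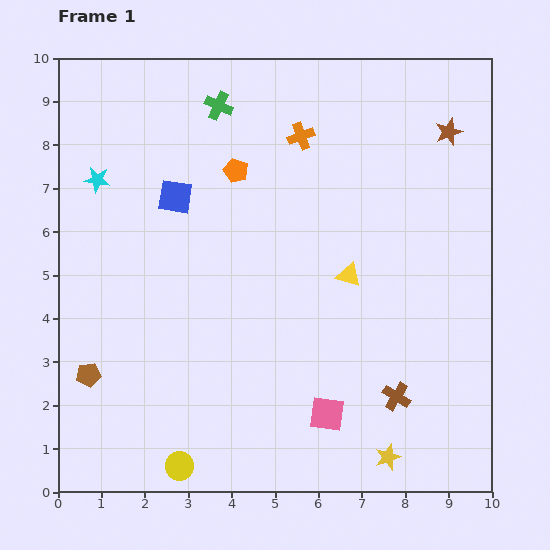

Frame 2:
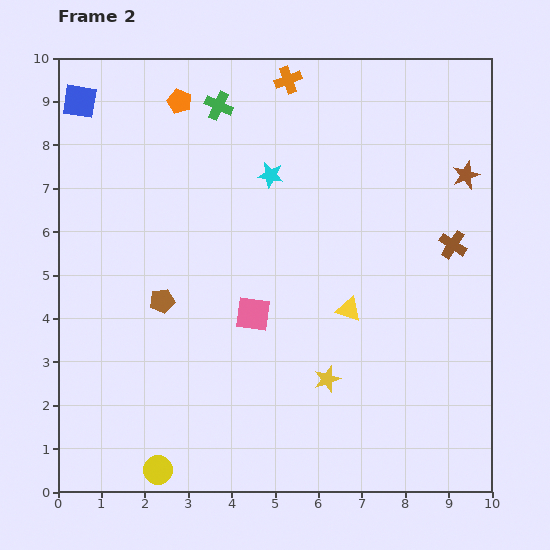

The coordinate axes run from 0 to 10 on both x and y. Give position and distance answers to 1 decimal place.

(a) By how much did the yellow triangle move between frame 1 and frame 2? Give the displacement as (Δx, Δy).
(0.0, -0.8)

The yellow triangle was at (6.7, 5.0) in frame 1 and (6.7, 4.2) in frame 2.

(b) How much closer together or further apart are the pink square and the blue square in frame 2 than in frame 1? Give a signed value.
+0.2

Distance in frame 1: 6.1. Distance in frame 2: 6.3.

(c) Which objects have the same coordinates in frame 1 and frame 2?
the green cross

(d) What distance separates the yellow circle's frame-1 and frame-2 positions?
0.5

The yellow circle moved from (2.8, 0.6) to (2.3, 0.5), a distance of √(0.5² + 0.1²) ≈ 0.5.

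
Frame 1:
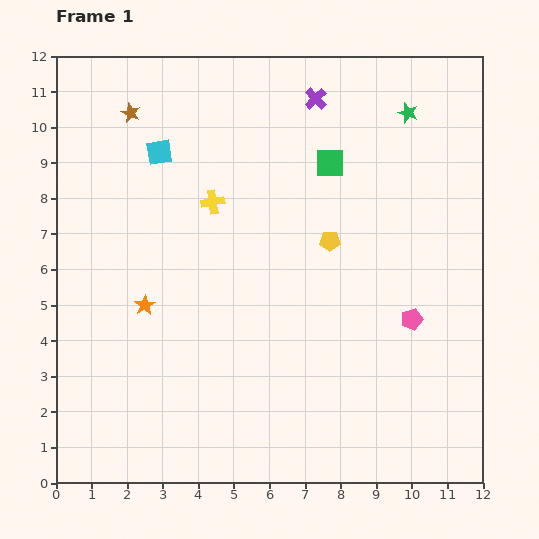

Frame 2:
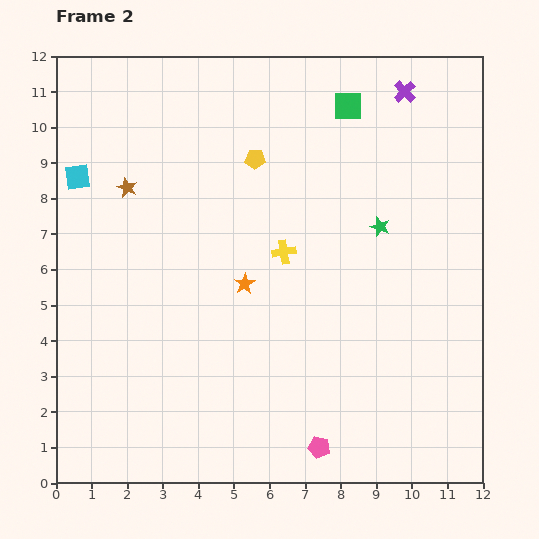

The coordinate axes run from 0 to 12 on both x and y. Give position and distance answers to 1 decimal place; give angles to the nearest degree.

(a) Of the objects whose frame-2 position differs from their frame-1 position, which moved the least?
the green square

(moved 1.7)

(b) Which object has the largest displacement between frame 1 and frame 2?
the pink pentagon

(moved 4.4; next 3.3)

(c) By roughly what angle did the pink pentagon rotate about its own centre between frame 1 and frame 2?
27° clockwise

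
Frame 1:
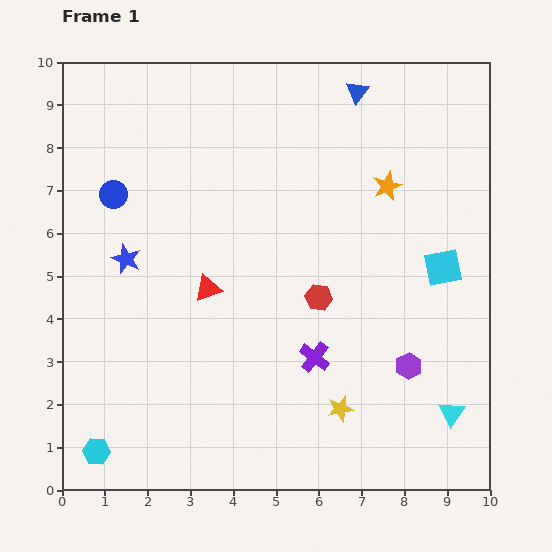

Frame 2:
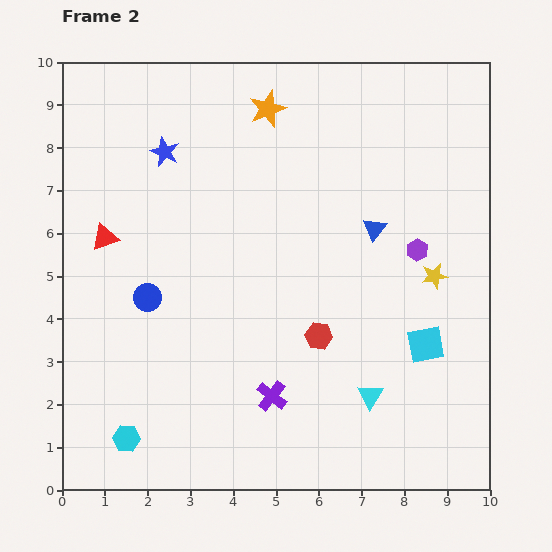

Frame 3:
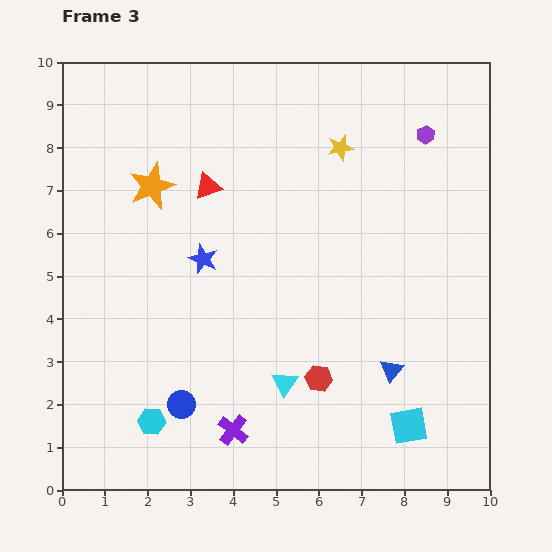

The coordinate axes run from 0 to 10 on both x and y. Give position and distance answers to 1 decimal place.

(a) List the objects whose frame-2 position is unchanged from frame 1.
none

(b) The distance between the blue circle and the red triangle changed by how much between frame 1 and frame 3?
+2.0

Distance in frame 1: 3.1. Distance in frame 3: 5.1.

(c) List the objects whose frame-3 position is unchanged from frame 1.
none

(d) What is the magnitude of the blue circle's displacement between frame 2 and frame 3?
2.6

The blue circle moved from (2.0, 4.5) to (2.8, 2.0), a distance of √(0.8² + 2.5²) ≈ 2.6.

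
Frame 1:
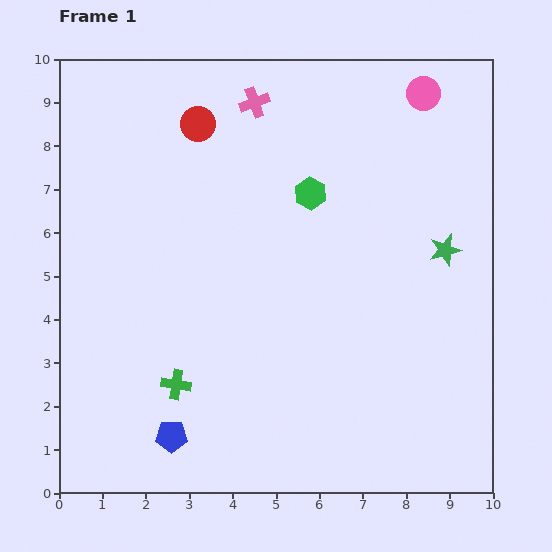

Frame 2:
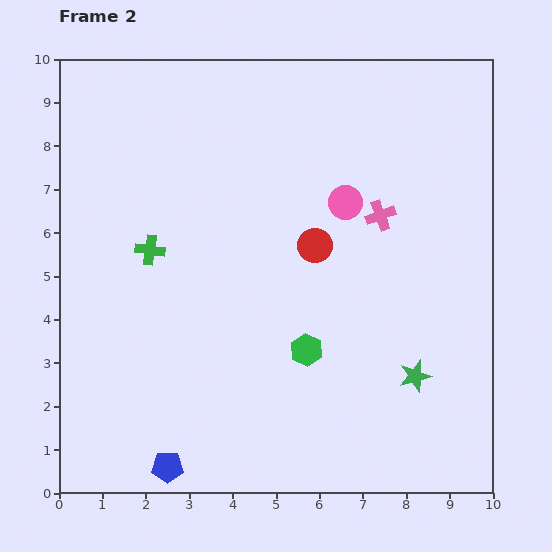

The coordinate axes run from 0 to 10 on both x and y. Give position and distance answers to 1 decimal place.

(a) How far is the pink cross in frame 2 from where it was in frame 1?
3.9

The pink cross moved from (4.5, 9.0) to (7.4, 6.4), a distance of √(2.9² + 2.6²) ≈ 3.9.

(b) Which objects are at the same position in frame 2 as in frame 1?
none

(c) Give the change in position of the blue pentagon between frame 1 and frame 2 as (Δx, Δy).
(-0.1, -0.7)

The blue pentagon was at (2.6, 1.3) in frame 1 and (2.5, 0.6) in frame 2.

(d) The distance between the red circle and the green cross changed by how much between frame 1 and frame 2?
-2.2

Distance in frame 1: 6.0. Distance in frame 2: 3.8.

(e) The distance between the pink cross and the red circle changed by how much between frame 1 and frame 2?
+0.3

Distance in frame 1: 1.4. Distance in frame 2: 1.7.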